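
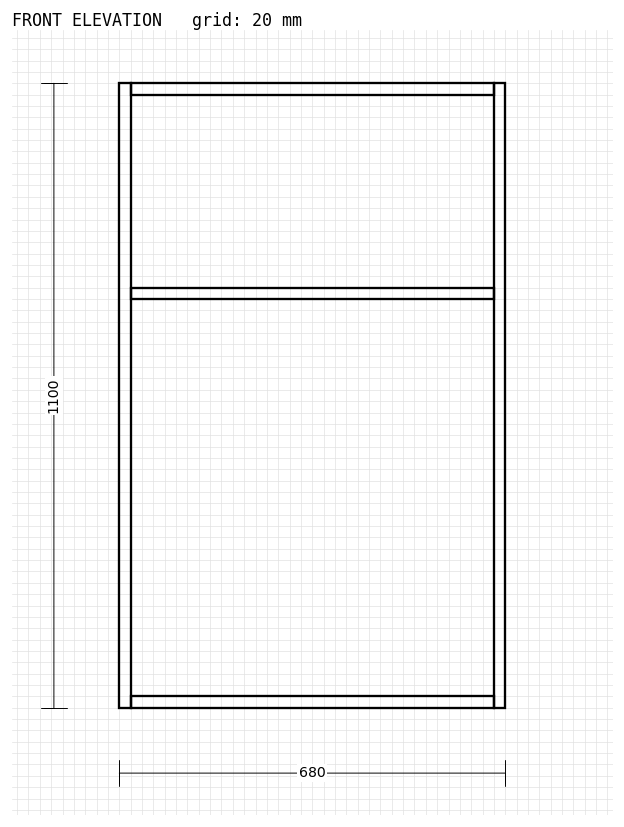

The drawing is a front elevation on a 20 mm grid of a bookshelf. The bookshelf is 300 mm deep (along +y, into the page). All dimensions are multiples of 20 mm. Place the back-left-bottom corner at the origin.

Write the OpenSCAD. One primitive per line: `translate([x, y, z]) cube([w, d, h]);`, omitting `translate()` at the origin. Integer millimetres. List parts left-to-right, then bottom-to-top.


cube([20, 300, 1100]);
translate([20, 0, 0]) cube([640, 300, 20]);
translate([20, 0, 720]) cube([640, 300, 20]);
translate([20, 0, 1080]) cube([640, 300, 20]);
translate([660, 0, 0]) cube([20, 300, 1100]);


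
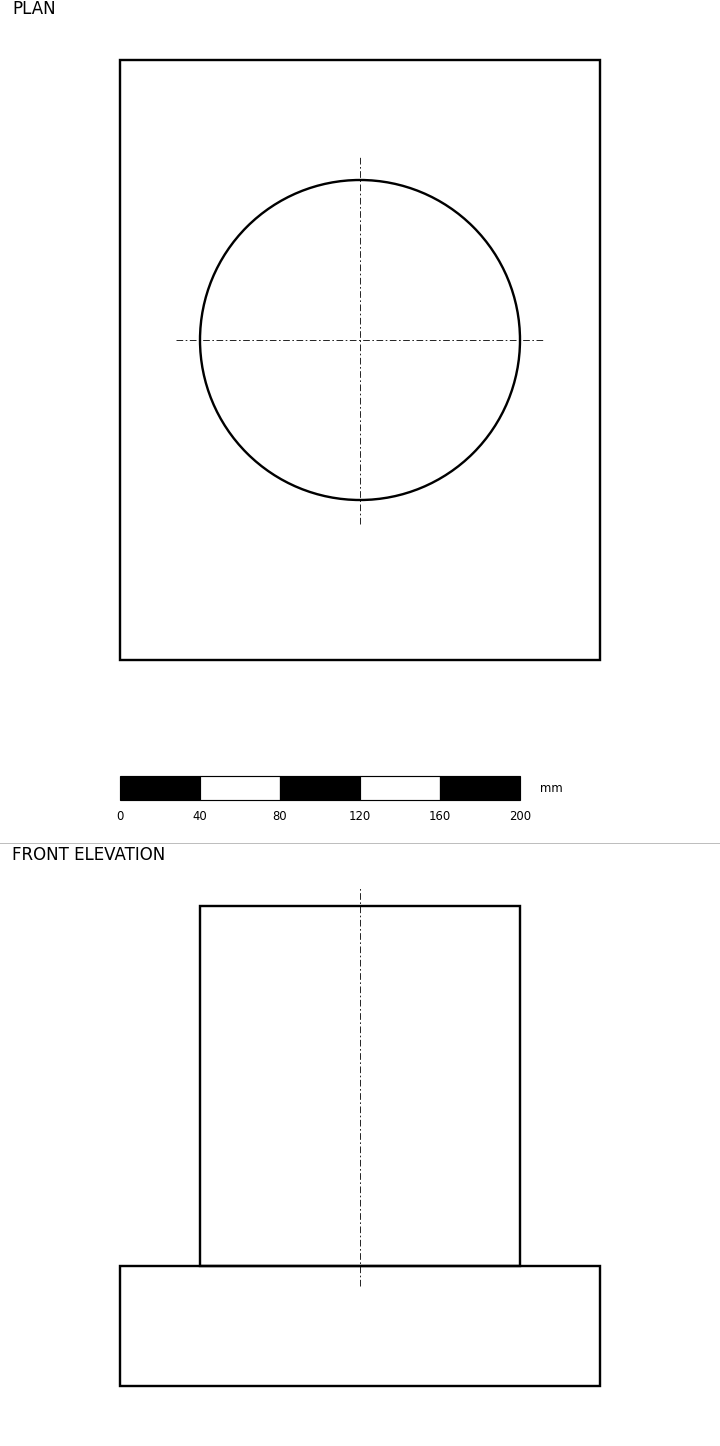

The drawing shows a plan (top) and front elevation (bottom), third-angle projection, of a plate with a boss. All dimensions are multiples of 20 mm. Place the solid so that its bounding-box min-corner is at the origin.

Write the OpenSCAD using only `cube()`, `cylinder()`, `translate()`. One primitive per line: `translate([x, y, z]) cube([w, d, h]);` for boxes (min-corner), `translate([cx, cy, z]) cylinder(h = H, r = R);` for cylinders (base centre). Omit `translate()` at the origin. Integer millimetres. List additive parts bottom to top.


cube([240, 300, 60]);
translate([120, 160, 60]) cylinder(h = 180, r = 80);


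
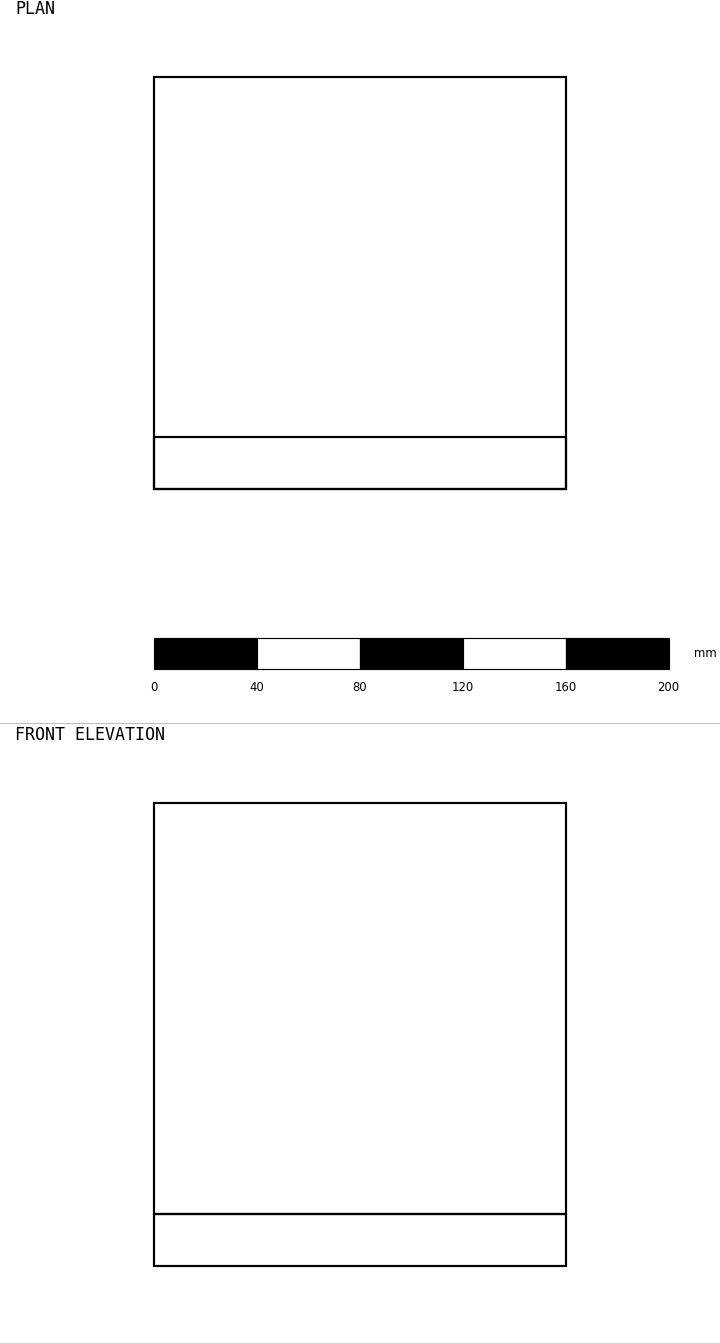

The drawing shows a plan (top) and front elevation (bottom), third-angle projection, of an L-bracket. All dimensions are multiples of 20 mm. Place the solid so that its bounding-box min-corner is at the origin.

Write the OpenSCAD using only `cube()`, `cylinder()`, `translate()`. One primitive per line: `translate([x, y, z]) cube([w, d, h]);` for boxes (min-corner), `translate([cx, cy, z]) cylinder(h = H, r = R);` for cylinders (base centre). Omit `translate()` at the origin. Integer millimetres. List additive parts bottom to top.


cube([160, 160, 20]);
translate([0, 0, 20]) cube([160, 20, 160]);


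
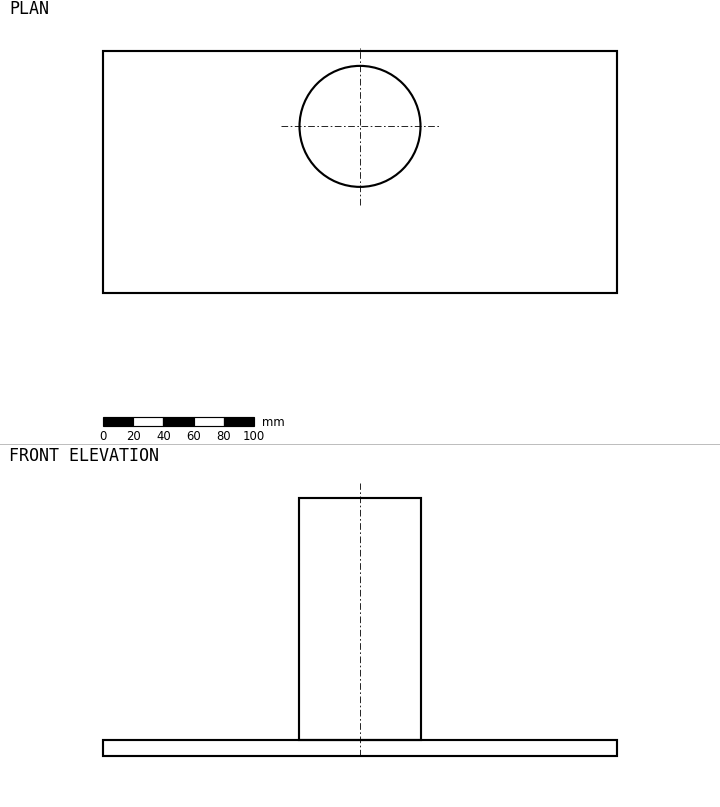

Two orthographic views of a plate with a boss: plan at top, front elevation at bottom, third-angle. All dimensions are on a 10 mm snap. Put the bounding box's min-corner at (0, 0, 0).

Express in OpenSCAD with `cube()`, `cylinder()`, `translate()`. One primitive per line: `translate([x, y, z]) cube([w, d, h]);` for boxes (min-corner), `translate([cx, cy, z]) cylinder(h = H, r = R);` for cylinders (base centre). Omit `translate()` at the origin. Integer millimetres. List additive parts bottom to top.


cube([340, 160, 10]);
translate([170, 110, 10]) cylinder(h = 160, r = 40);


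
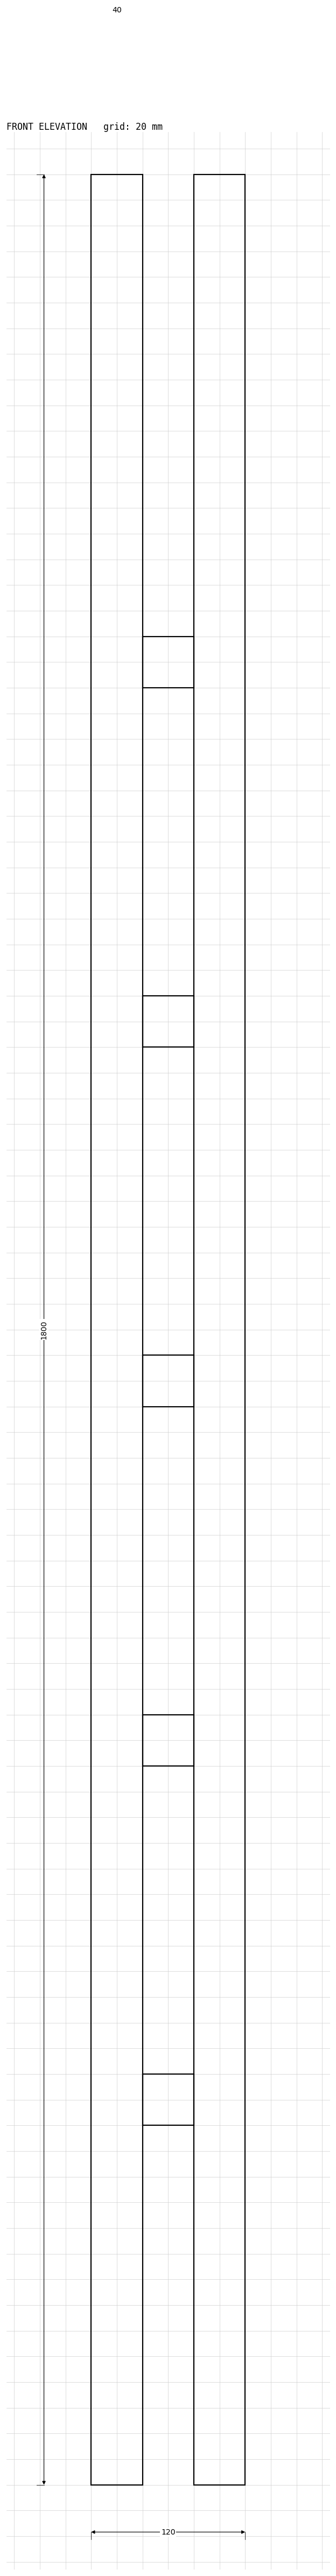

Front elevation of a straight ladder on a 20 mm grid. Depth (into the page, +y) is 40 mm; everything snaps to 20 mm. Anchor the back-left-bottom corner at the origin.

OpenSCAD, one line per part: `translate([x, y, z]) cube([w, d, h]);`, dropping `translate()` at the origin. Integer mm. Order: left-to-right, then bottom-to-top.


cube([40, 40, 1800]);
translate([40, 0, 280]) cube([40, 40, 40]);
translate([40, 0, 560]) cube([40, 40, 40]);
translate([40, 0, 840]) cube([40, 40, 40]);
translate([40, 0, 1120]) cube([40, 40, 40]);
translate([40, 0, 1400]) cube([40, 40, 40]);
translate([80, 0, 0]) cube([40, 40, 1800]);


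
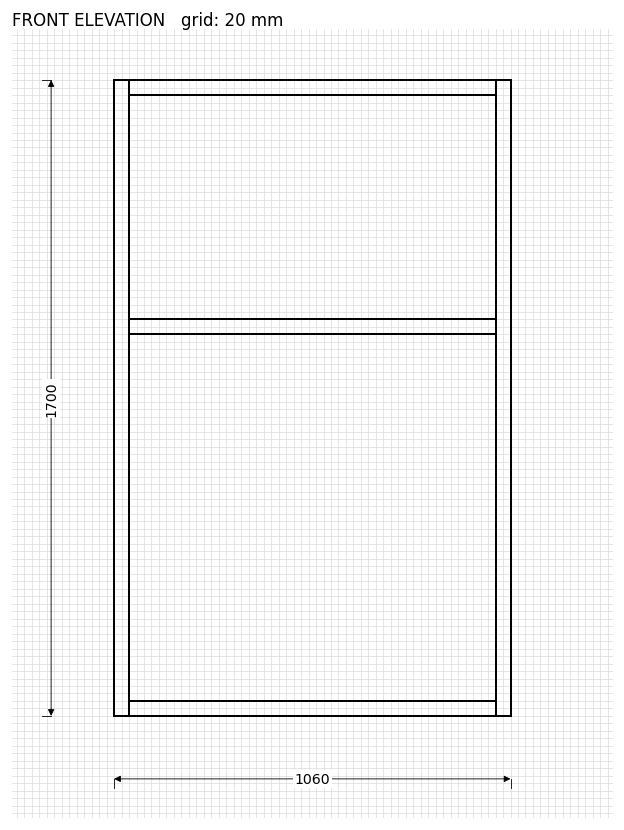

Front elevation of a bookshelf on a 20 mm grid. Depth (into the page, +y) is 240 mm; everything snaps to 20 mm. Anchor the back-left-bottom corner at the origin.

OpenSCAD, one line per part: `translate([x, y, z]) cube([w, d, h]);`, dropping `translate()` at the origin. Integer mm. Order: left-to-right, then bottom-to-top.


cube([40, 240, 1700]);
translate([40, 0, 0]) cube([980, 240, 40]);
translate([40, 0, 1020]) cube([980, 240, 40]);
translate([40, 0, 1660]) cube([980, 240, 40]);
translate([1020, 0, 0]) cube([40, 240, 1700]);


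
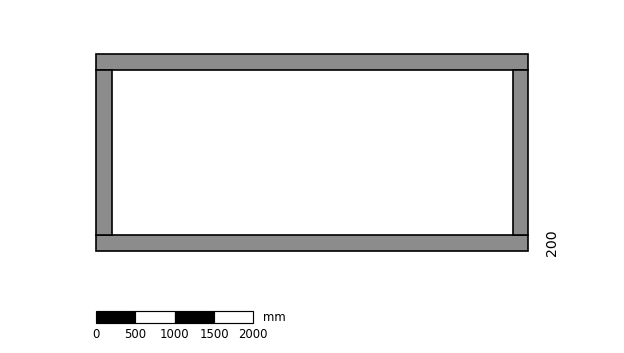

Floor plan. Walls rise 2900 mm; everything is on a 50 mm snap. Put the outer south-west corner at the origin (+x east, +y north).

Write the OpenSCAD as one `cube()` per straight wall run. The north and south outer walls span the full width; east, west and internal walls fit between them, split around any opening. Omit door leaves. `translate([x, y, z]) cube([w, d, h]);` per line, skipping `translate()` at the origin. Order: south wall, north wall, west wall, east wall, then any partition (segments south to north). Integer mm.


cube([5500, 200, 2900]);
translate([0, 2300, 0]) cube([5500, 200, 2900]);
translate([0, 200, 0]) cube([200, 2100, 2900]);
translate([5300, 200, 0]) cube([200, 2100, 2900]);


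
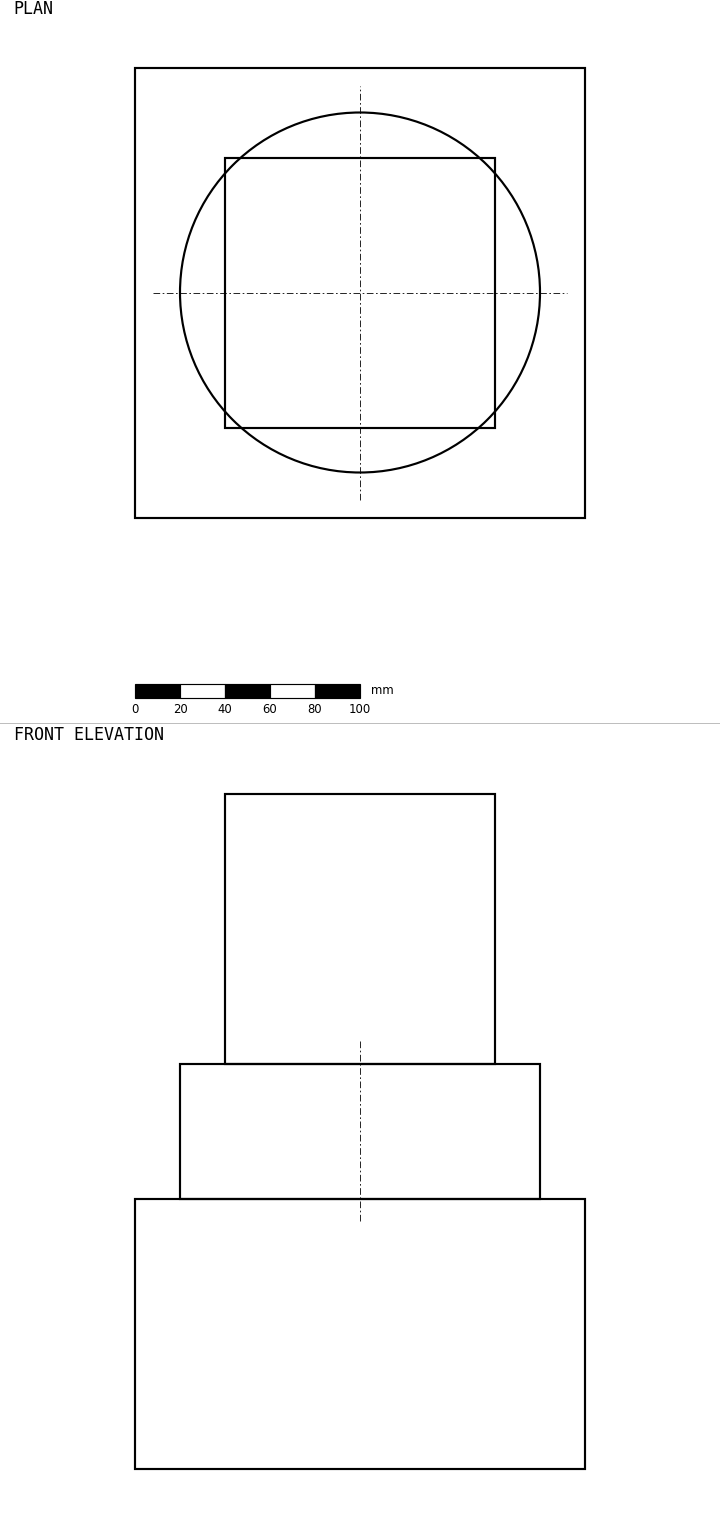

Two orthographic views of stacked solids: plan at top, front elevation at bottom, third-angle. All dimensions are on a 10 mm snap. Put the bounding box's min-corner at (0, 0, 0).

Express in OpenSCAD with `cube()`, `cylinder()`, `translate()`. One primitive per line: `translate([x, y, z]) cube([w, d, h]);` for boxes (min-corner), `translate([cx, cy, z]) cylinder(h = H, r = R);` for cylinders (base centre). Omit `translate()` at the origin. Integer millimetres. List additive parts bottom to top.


cube([200, 200, 120]);
translate([100, 100, 120]) cylinder(h = 60, r = 80);
translate([40, 40, 180]) cube([120, 120, 120]);


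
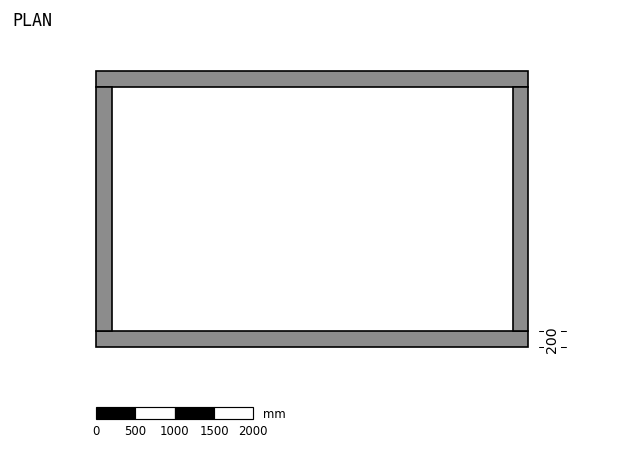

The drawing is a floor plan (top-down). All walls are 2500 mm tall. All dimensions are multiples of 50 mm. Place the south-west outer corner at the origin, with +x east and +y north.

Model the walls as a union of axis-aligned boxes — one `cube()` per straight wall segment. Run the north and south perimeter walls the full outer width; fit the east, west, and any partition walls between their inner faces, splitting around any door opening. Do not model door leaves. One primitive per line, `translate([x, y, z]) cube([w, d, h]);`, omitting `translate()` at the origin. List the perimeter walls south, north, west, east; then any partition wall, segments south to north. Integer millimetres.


cube([5500, 200, 2500]);
translate([0, 3300, 0]) cube([5500, 200, 2500]);
translate([0, 200, 0]) cube([200, 3100, 2500]);
translate([5300, 200, 0]) cube([200, 3100, 2500]);


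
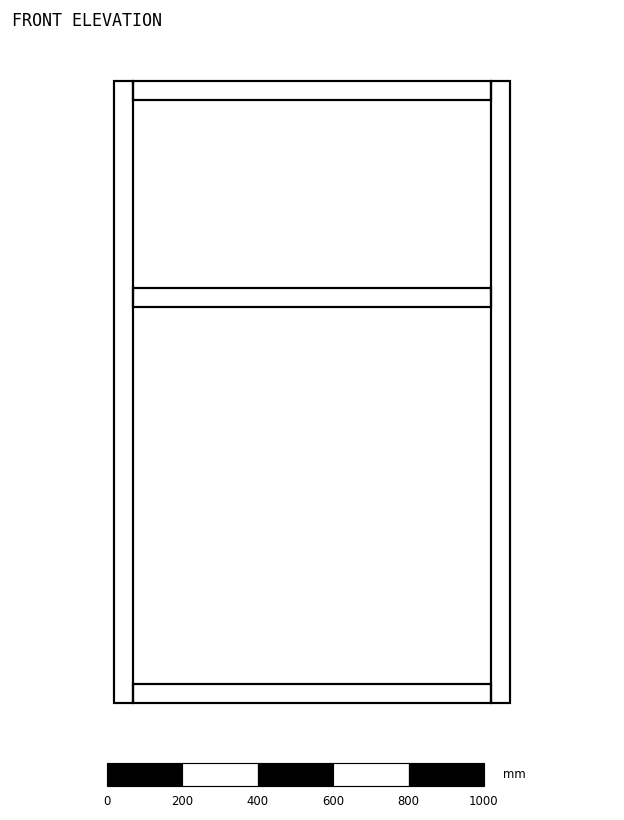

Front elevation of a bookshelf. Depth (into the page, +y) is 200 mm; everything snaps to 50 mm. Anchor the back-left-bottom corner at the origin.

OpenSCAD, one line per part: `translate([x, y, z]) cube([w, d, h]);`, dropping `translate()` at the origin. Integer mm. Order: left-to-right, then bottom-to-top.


cube([50, 200, 1650]);
translate([50, 0, 0]) cube([950, 200, 50]);
translate([50, 0, 1050]) cube([950, 200, 50]);
translate([50, 0, 1600]) cube([950, 200, 50]);
translate([1000, 0, 0]) cube([50, 200, 1650]);


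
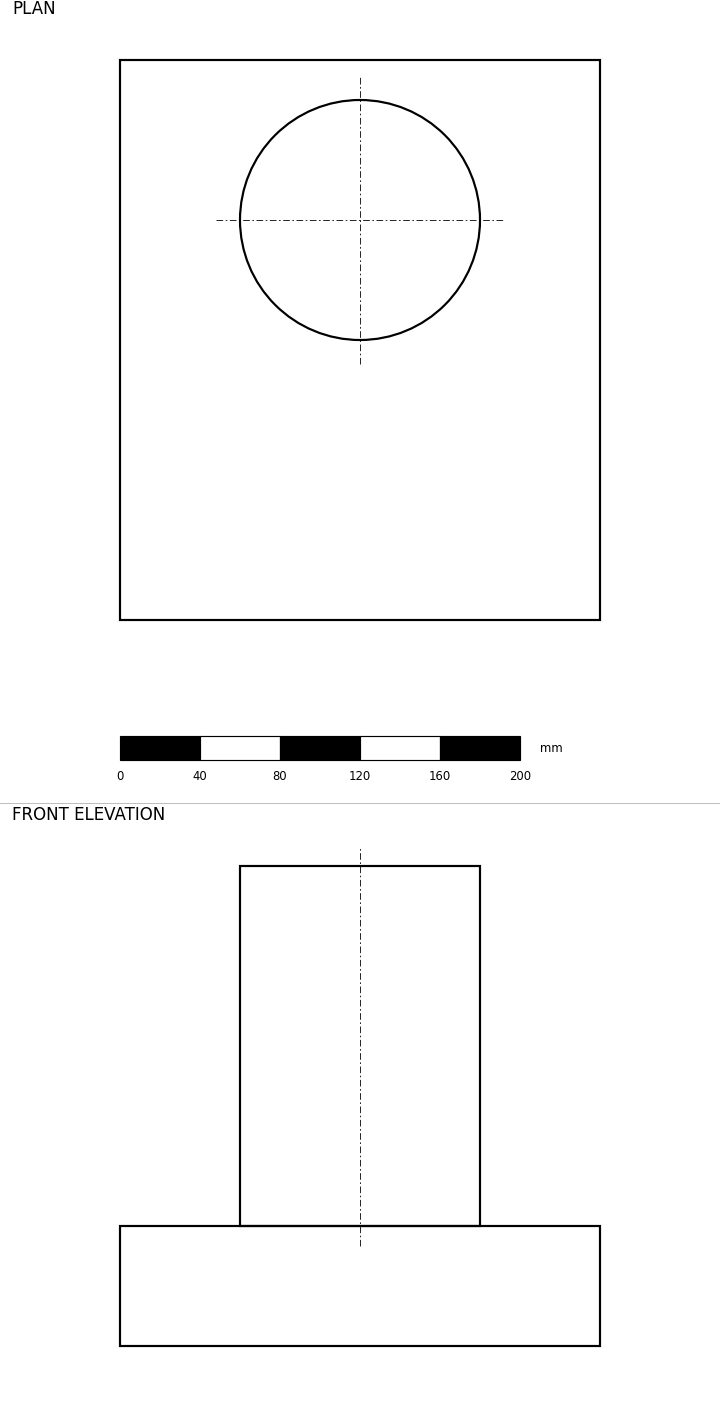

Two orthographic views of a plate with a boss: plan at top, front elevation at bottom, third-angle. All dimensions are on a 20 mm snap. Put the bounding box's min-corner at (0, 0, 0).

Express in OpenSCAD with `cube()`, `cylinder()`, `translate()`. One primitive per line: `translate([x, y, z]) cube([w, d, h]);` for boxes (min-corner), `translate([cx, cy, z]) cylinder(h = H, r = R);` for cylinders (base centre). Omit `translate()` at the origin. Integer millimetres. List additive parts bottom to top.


cube([240, 280, 60]);
translate([120, 200, 60]) cylinder(h = 180, r = 60);


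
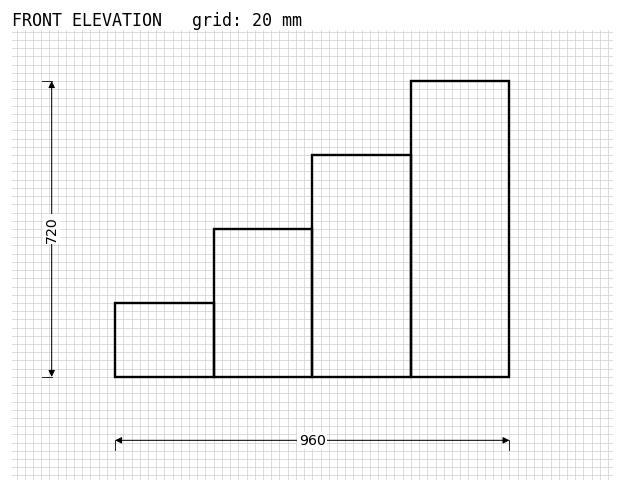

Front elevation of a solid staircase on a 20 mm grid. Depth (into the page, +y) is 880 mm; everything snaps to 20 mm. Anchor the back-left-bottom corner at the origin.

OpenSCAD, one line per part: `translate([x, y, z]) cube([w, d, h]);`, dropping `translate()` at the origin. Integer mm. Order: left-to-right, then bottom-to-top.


cube([240, 880, 180]);
translate([240, 0, 0]) cube([240, 880, 360]);
translate([480, 0, 0]) cube([240, 880, 540]);
translate([720, 0, 0]) cube([240, 880, 720]);


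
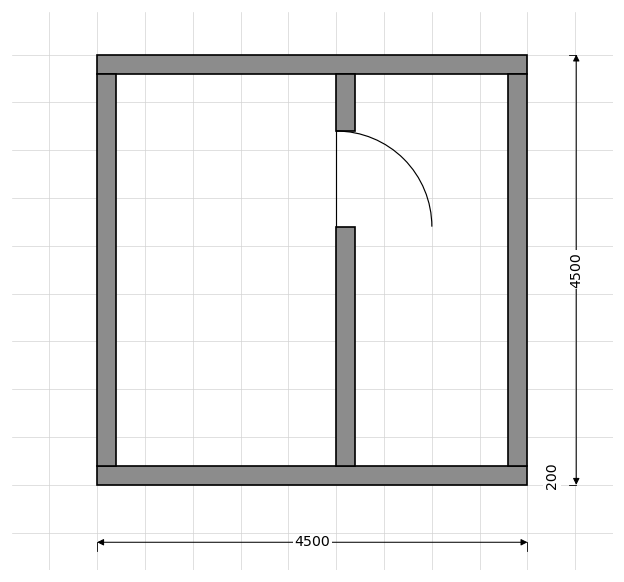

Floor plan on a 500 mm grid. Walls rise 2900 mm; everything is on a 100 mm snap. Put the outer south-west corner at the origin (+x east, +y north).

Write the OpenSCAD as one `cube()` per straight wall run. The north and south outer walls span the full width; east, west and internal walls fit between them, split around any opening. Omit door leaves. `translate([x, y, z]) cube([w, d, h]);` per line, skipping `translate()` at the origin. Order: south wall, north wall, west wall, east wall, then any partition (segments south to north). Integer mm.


cube([4500, 200, 2900]);
translate([0, 4300, 0]) cube([4500, 200, 2900]);
translate([0, 200, 0]) cube([200, 4100, 2900]);
translate([4300, 200, 0]) cube([200, 4100, 2900]);
translate([2500, 200, 0]) cube([200, 2500, 2900]);
translate([2500, 3700, 0]) cube([200, 600, 2900]);


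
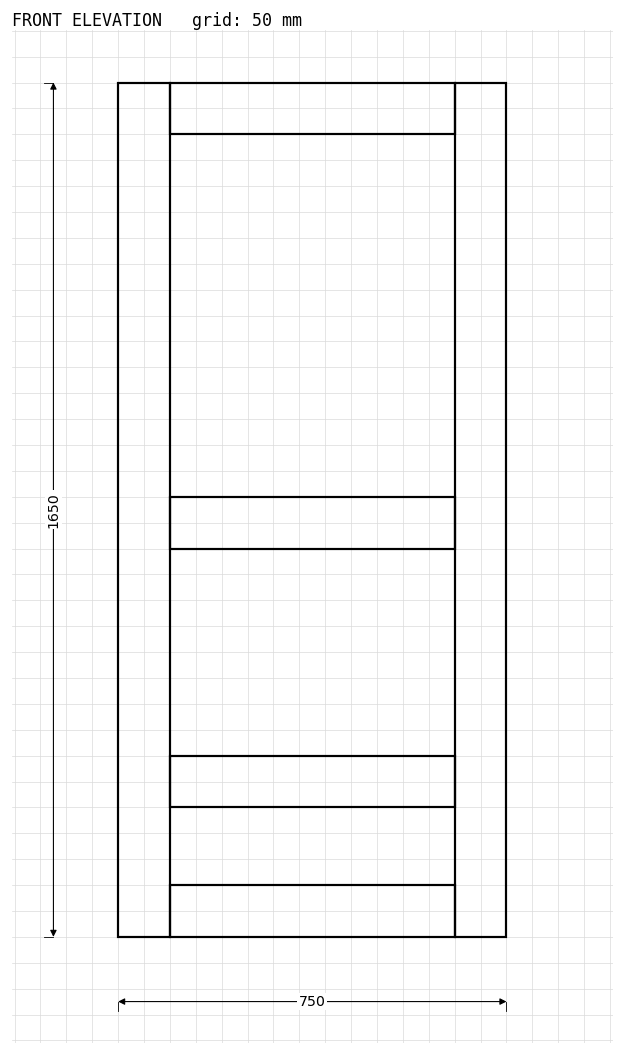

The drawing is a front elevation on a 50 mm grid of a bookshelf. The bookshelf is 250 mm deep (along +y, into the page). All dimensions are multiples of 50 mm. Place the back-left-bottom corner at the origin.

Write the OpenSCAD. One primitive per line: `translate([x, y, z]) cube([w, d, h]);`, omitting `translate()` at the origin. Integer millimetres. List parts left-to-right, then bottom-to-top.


cube([100, 250, 1650]);
translate([100, 0, 0]) cube([550, 250, 100]);
translate([100, 0, 250]) cube([550, 250, 100]);
translate([100, 0, 750]) cube([550, 250, 100]);
translate([100, 0, 1550]) cube([550, 250, 100]);
translate([650, 0, 0]) cube([100, 250, 1650]);


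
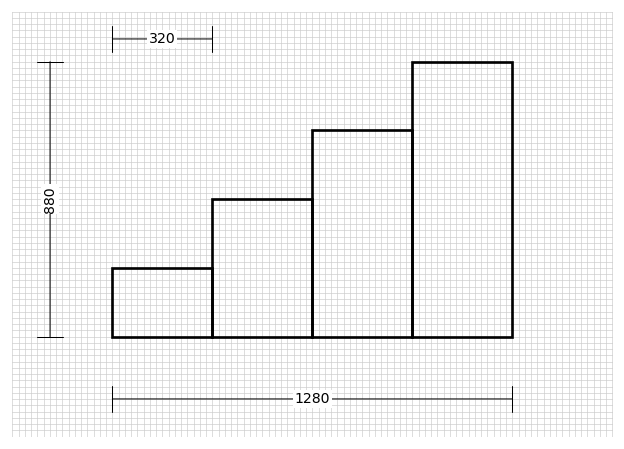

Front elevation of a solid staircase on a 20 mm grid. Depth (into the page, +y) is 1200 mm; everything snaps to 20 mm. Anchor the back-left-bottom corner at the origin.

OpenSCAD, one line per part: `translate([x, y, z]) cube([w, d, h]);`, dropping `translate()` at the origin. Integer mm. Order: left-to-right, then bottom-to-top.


cube([320, 1200, 220]);
translate([320, 0, 0]) cube([320, 1200, 440]);
translate([640, 0, 0]) cube([320, 1200, 660]);
translate([960, 0, 0]) cube([320, 1200, 880]);


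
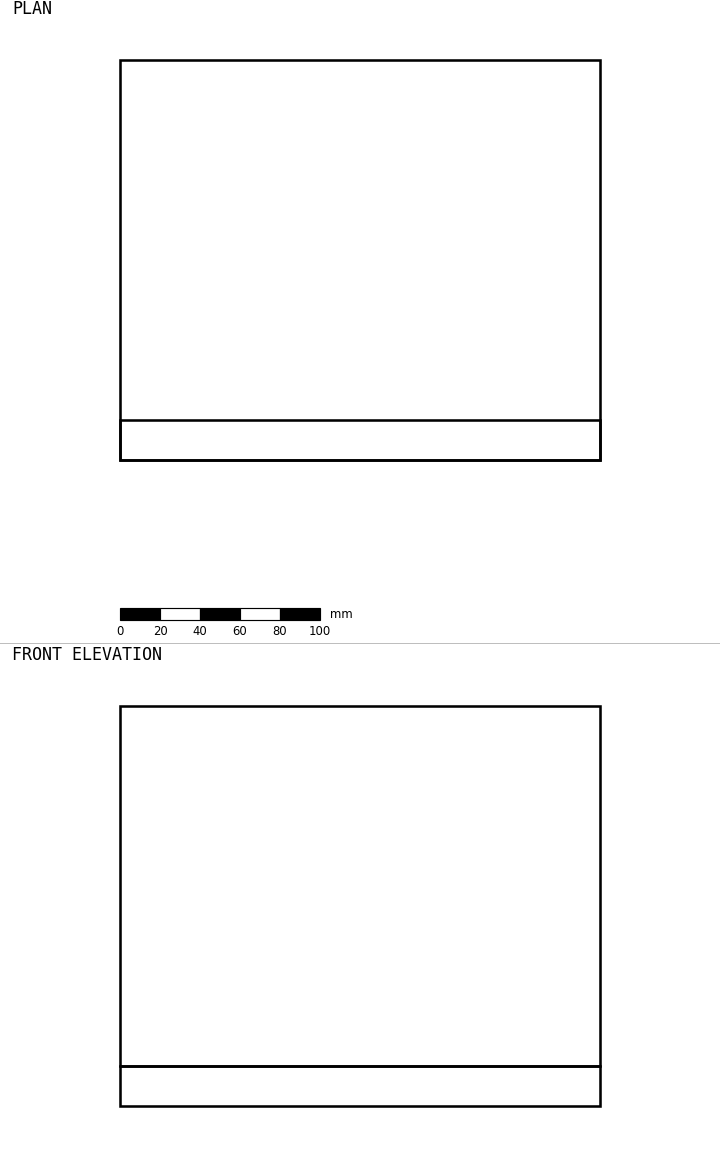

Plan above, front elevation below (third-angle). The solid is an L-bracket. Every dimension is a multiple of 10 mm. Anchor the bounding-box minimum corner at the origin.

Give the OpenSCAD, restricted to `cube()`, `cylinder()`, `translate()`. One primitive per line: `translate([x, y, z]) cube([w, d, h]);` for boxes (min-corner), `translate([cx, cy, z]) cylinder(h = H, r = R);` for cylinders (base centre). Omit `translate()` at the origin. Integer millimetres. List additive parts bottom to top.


cube([240, 200, 20]);
translate([0, 0, 20]) cube([240, 20, 180]);


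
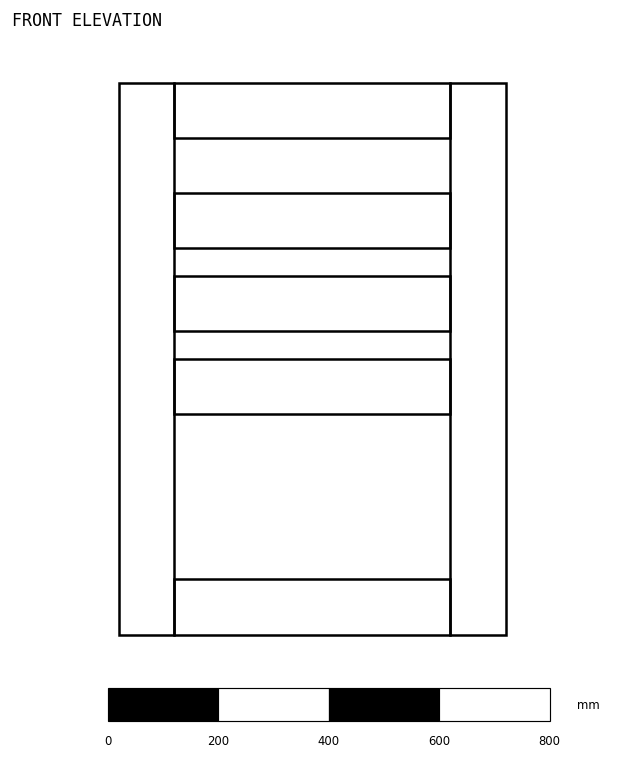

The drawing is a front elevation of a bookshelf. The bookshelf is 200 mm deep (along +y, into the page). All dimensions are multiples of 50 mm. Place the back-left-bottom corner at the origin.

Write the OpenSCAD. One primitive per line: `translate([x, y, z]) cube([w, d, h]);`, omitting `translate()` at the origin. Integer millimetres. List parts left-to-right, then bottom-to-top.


cube([100, 200, 1000]);
translate([100, 0, 0]) cube([500, 200, 100]);
translate([100, 0, 400]) cube([500, 200, 100]);
translate([100, 0, 550]) cube([500, 200, 100]);
translate([100, 0, 700]) cube([500, 200, 100]);
translate([100, 0, 900]) cube([500, 200, 100]);
translate([600, 0, 0]) cube([100, 200, 1000]);


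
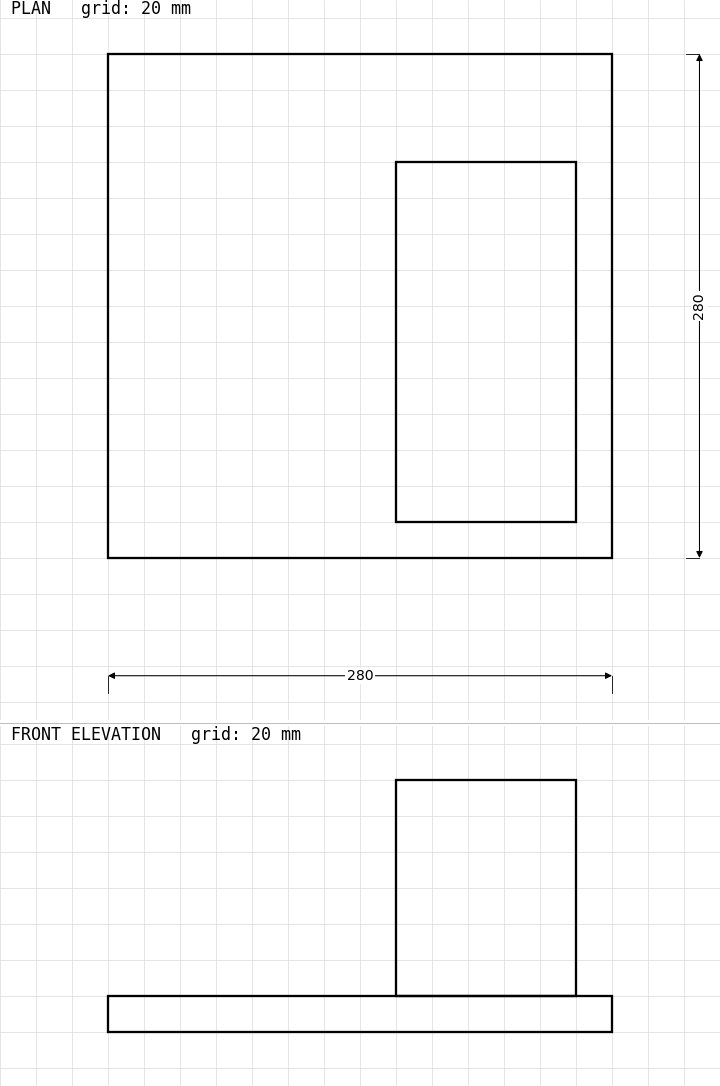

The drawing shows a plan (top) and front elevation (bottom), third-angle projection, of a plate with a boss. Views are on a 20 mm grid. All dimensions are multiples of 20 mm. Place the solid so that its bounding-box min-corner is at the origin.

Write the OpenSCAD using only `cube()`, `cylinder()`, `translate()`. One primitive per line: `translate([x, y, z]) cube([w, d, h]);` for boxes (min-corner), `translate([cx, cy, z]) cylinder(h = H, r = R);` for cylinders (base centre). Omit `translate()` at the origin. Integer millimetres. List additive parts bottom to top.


cube([280, 280, 20]);
translate([160, 20, 20]) cube([100, 200, 120]);


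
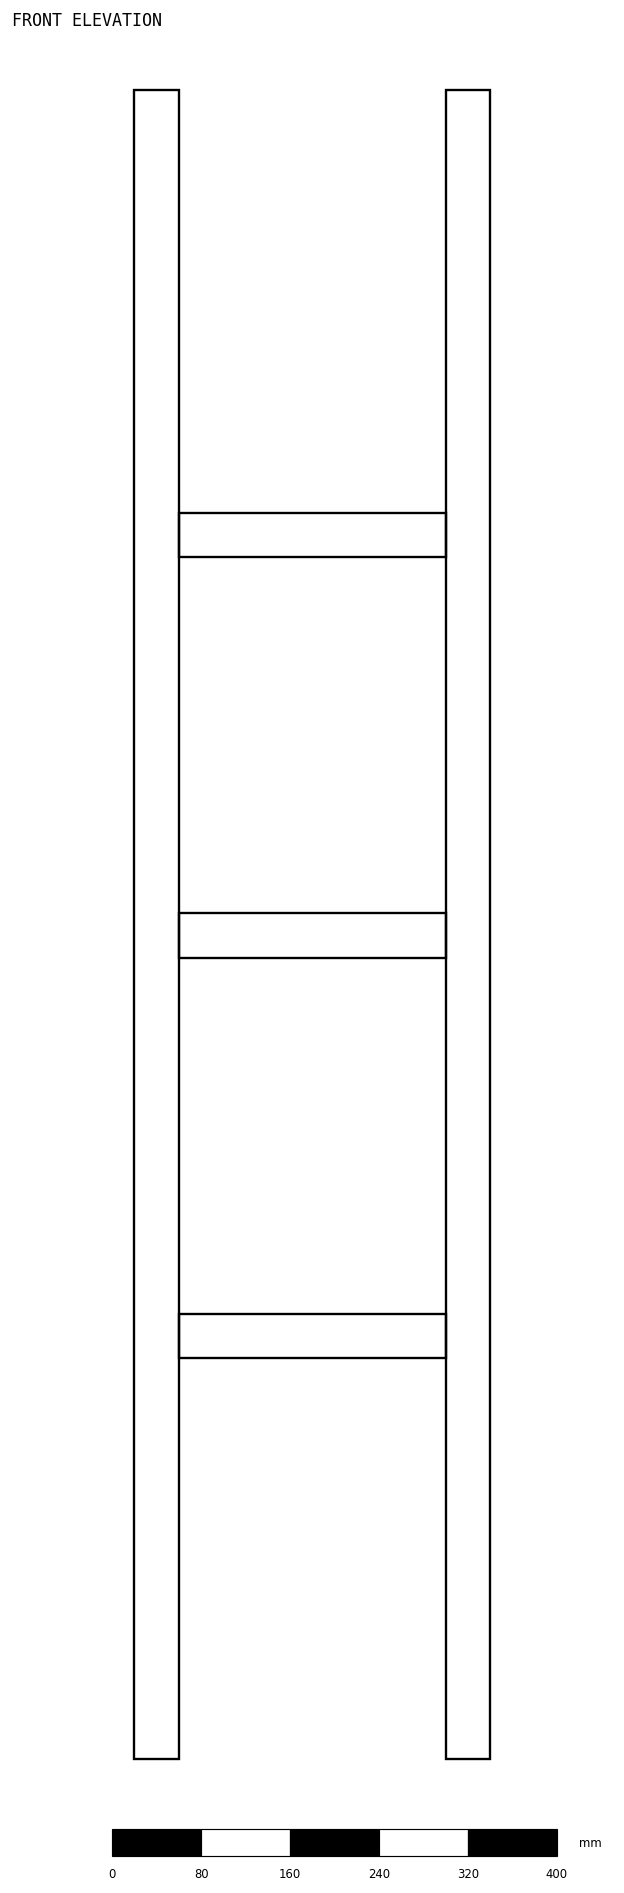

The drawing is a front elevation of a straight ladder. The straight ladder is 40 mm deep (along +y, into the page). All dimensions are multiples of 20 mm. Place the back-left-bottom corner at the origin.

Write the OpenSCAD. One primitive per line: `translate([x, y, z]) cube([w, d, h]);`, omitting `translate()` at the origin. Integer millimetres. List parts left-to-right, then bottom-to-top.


cube([40, 40, 1500]);
translate([40, 0, 360]) cube([240, 40, 40]);
translate([40, 0, 720]) cube([240, 40, 40]);
translate([40, 0, 1080]) cube([240, 40, 40]);
translate([280, 0, 0]) cube([40, 40, 1500]);


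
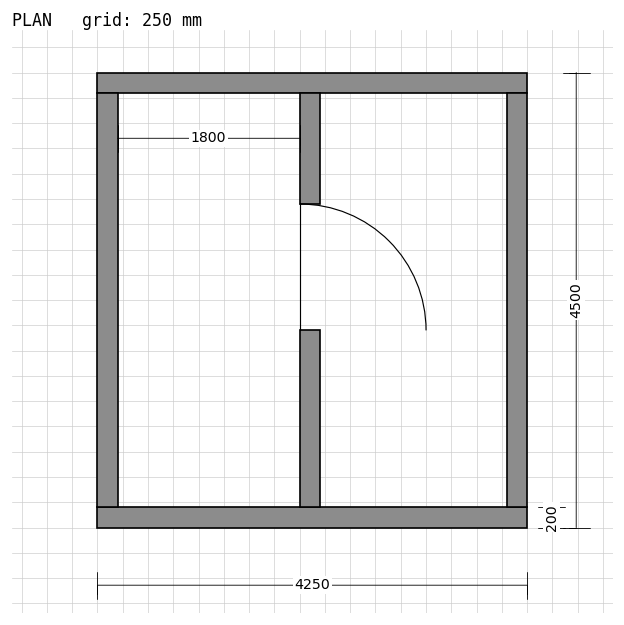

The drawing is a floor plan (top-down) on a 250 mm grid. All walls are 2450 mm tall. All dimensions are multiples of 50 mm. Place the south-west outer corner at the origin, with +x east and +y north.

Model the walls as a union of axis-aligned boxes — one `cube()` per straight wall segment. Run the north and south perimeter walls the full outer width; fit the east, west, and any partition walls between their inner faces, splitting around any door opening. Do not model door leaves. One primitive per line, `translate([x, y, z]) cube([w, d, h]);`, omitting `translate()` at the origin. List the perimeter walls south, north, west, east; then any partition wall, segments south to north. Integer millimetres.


cube([4250, 200, 2450]);
translate([0, 4300, 0]) cube([4250, 200, 2450]);
translate([0, 200, 0]) cube([200, 4100, 2450]);
translate([4050, 200, 0]) cube([200, 4100, 2450]);
translate([2000, 200, 0]) cube([200, 1750, 2450]);
translate([2000, 3200, 0]) cube([200, 1100, 2450]);


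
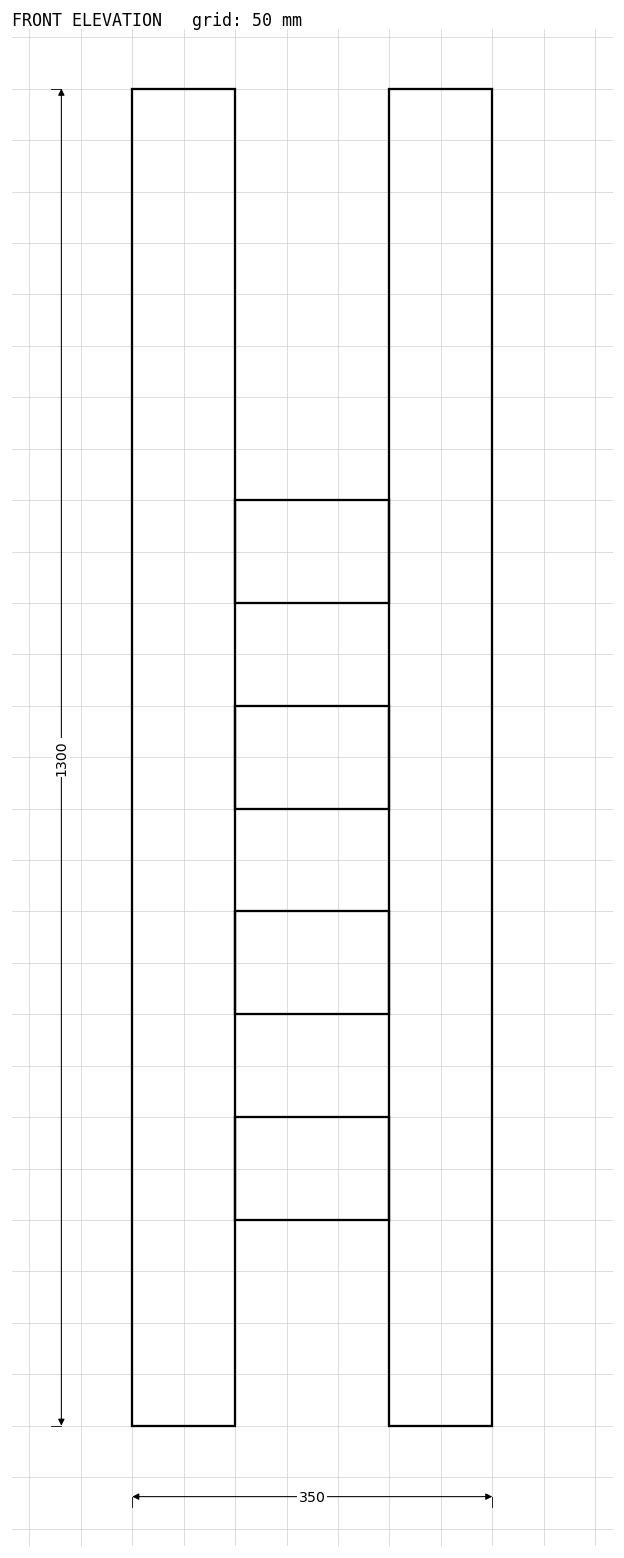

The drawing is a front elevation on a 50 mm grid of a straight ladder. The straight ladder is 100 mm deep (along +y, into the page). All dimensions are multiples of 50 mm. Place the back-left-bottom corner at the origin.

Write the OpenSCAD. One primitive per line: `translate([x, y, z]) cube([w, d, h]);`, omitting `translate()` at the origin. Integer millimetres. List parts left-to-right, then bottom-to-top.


cube([100, 100, 1300]);
translate([100, 0, 200]) cube([150, 100, 100]);
translate([100, 0, 400]) cube([150, 100, 100]);
translate([100, 0, 600]) cube([150, 100, 100]);
translate([100, 0, 800]) cube([150, 100, 100]);
translate([250, 0, 0]) cube([100, 100, 1300]);


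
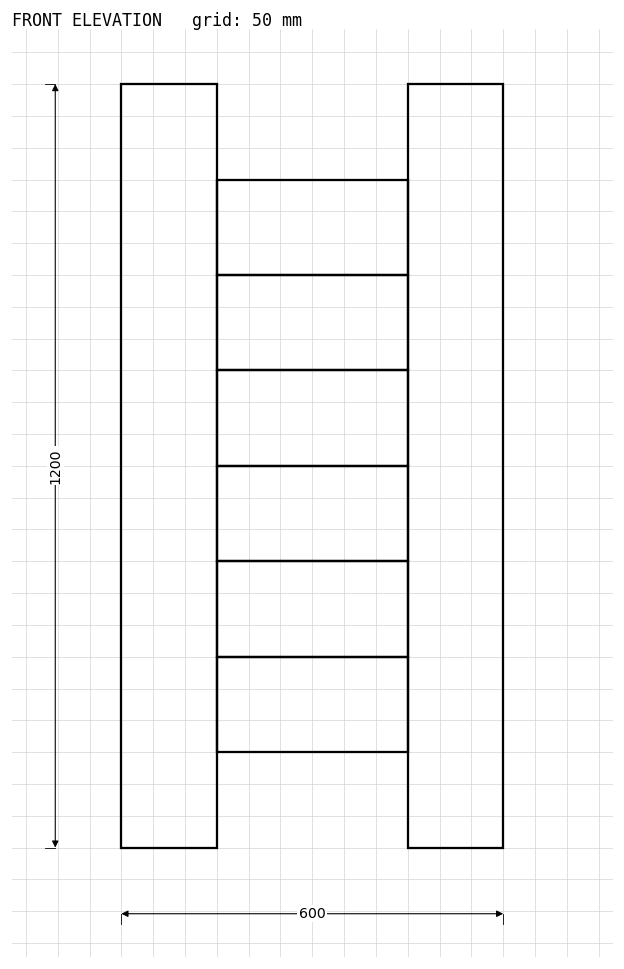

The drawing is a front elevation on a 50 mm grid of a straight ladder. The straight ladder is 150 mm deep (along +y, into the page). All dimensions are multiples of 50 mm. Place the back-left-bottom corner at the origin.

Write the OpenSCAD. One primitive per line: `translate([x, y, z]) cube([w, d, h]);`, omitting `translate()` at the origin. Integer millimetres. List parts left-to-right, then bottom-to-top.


cube([150, 150, 1200]);
translate([150, 0, 150]) cube([300, 150, 150]);
translate([150, 0, 300]) cube([300, 150, 150]);
translate([150, 0, 450]) cube([300, 150, 150]);
translate([150, 0, 600]) cube([300, 150, 150]);
translate([150, 0, 750]) cube([300, 150, 150]);
translate([150, 0, 900]) cube([300, 150, 150]);
translate([450, 0, 0]) cube([150, 150, 1200]);


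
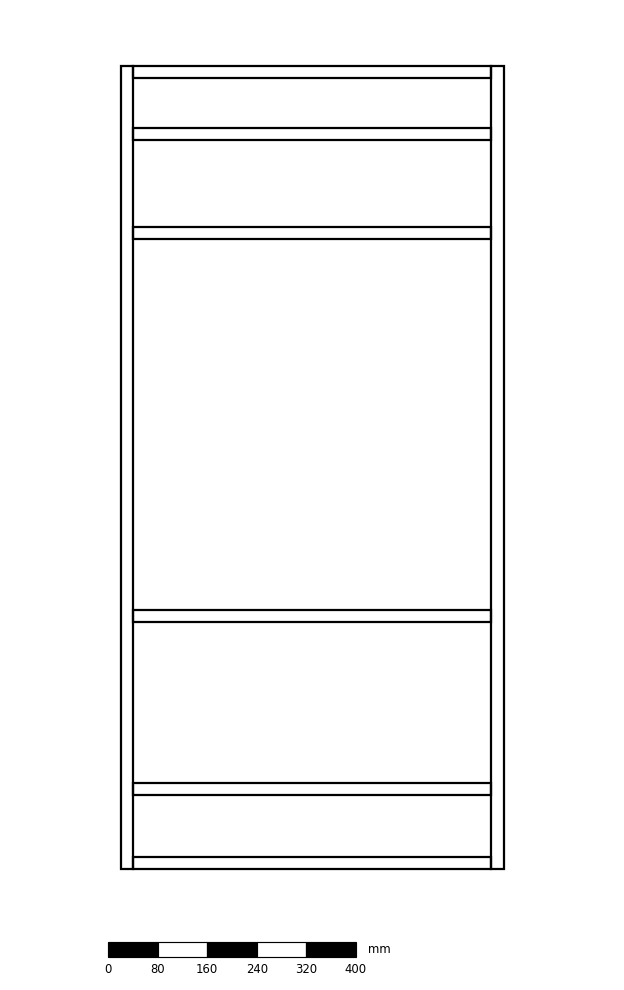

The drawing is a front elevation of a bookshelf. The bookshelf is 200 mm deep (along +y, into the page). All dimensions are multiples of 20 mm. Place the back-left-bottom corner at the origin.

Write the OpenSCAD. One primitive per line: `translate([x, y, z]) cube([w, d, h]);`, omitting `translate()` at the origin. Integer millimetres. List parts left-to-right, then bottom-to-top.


cube([20, 200, 1300]);
translate([20, 0, 0]) cube([580, 200, 20]);
translate([20, 0, 120]) cube([580, 200, 20]);
translate([20, 0, 400]) cube([580, 200, 20]);
translate([20, 0, 1020]) cube([580, 200, 20]);
translate([20, 0, 1180]) cube([580, 200, 20]);
translate([20, 0, 1280]) cube([580, 200, 20]);
translate([600, 0, 0]) cube([20, 200, 1300]);


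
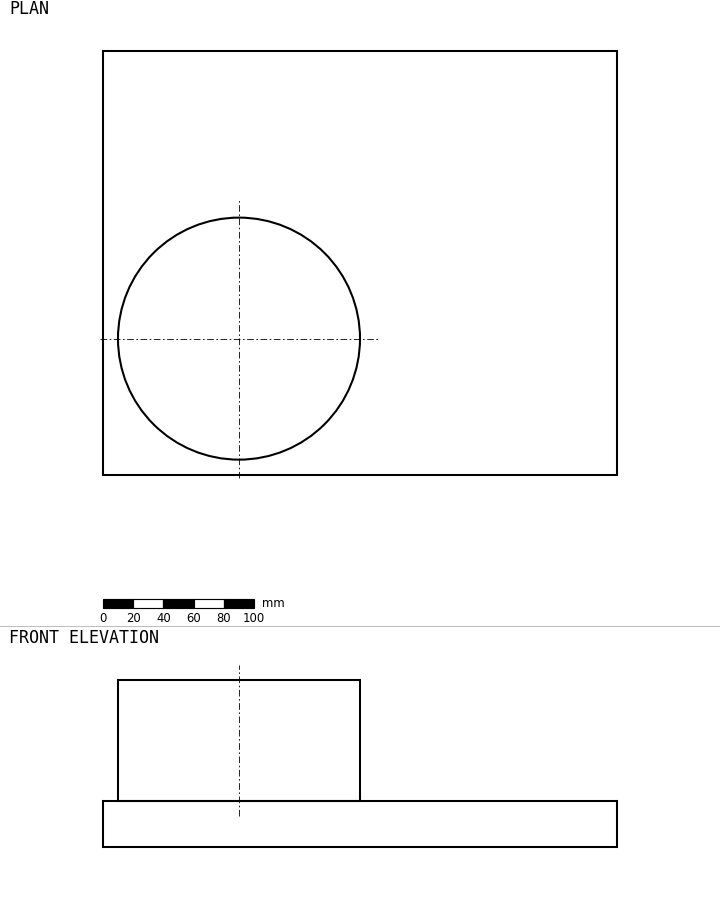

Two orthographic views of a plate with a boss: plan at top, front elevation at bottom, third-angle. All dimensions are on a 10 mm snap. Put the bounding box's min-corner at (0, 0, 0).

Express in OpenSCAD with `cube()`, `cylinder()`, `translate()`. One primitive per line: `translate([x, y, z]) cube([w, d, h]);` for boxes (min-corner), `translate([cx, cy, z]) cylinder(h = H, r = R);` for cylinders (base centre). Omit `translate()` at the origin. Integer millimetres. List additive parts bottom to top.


cube([340, 280, 30]);
translate([90, 90, 30]) cylinder(h = 80, r = 80);


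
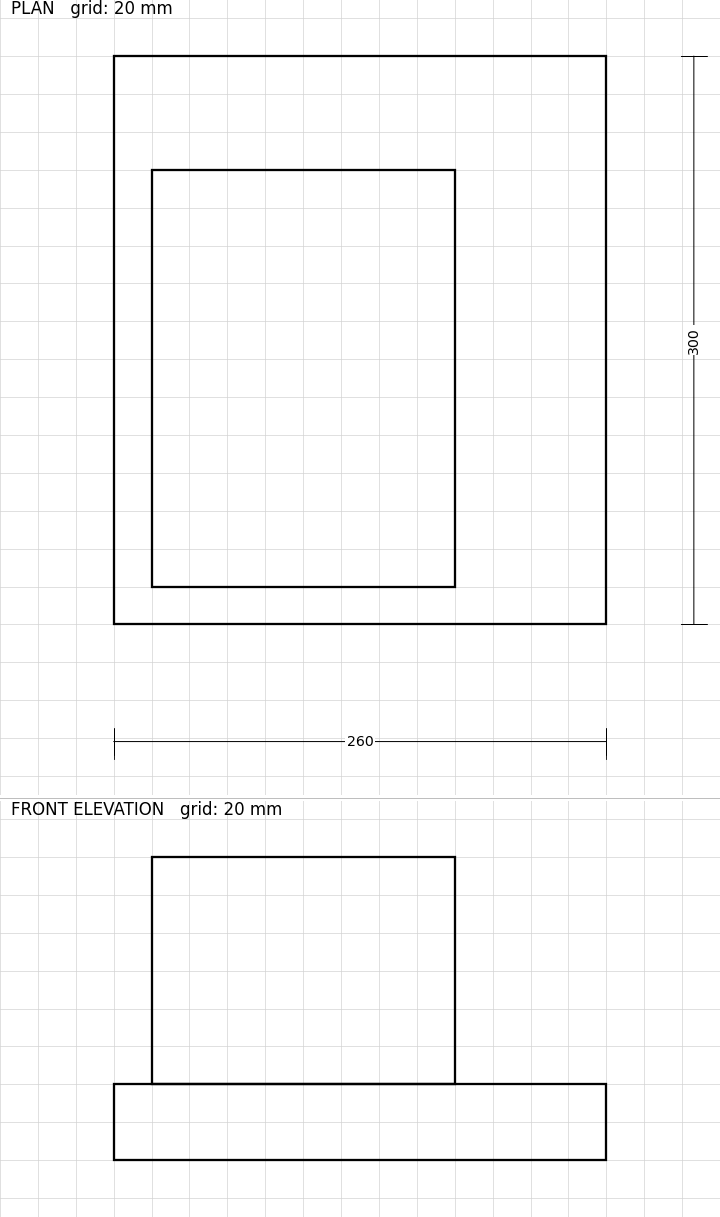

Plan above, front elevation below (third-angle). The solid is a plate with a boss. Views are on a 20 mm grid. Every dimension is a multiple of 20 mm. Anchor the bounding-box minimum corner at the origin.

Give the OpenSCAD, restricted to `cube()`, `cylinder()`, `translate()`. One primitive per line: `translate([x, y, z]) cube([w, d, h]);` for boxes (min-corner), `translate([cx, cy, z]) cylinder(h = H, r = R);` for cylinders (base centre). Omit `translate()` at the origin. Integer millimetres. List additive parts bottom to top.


cube([260, 300, 40]);
translate([20, 20, 40]) cube([160, 220, 120]);


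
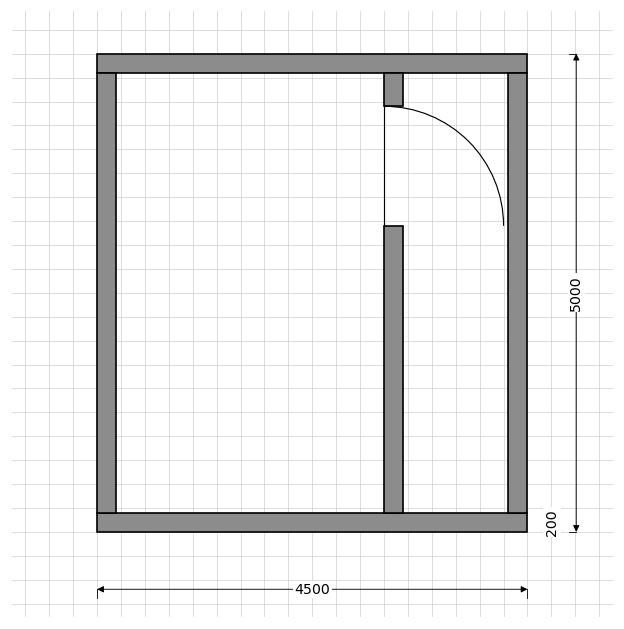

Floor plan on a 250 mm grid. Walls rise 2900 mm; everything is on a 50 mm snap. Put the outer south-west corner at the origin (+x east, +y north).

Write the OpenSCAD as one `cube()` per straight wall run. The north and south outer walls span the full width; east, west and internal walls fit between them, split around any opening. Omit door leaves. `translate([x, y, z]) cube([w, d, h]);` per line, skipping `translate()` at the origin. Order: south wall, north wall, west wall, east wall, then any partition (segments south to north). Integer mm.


cube([4500, 200, 2900]);
translate([0, 4800, 0]) cube([4500, 200, 2900]);
translate([0, 200, 0]) cube([200, 4600, 2900]);
translate([4300, 200, 0]) cube([200, 4600, 2900]);
translate([3000, 200, 0]) cube([200, 3000, 2900]);
translate([3000, 4450, 0]) cube([200, 350, 2900]);


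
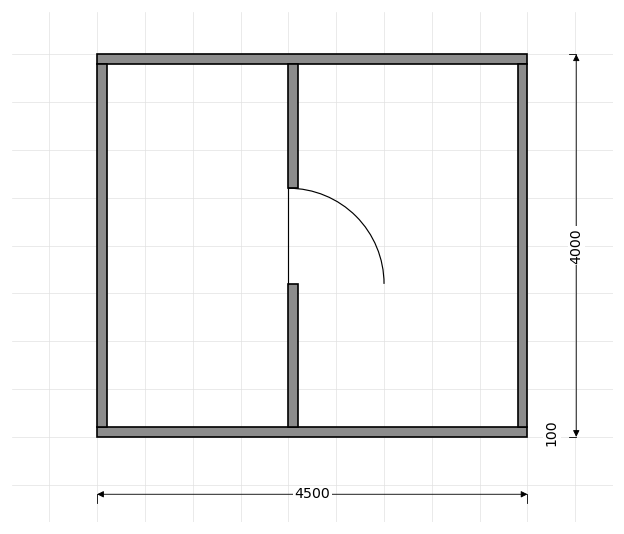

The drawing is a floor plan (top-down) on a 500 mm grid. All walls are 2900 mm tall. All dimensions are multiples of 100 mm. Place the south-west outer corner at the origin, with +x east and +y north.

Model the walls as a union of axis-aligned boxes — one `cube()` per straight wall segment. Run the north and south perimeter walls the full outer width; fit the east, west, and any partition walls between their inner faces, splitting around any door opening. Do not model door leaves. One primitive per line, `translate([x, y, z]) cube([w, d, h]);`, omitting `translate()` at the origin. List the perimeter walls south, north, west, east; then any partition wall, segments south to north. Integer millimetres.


cube([4500, 100, 2900]);
translate([0, 3900, 0]) cube([4500, 100, 2900]);
translate([0, 100, 0]) cube([100, 3800, 2900]);
translate([4400, 100, 0]) cube([100, 3800, 2900]);
translate([2000, 100, 0]) cube([100, 1500, 2900]);
translate([2000, 2600, 0]) cube([100, 1300, 2900]);


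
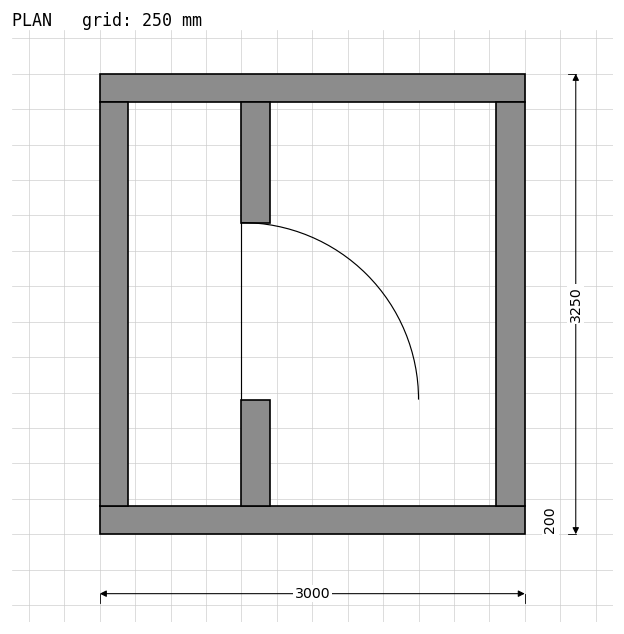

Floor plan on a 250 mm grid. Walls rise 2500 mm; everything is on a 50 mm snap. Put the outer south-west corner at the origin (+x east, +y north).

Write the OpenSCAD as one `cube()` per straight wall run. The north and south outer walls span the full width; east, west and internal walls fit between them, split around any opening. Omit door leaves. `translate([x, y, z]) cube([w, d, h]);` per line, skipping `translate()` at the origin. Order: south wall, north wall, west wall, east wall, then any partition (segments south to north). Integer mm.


cube([3000, 200, 2500]);
translate([0, 3050, 0]) cube([3000, 200, 2500]);
translate([0, 200, 0]) cube([200, 2850, 2500]);
translate([2800, 200, 0]) cube([200, 2850, 2500]);
translate([1000, 200, 0]) cube([200, 750, 2500]);
translate([1000, 2200, 0]) cube([200, 850, 2500]);


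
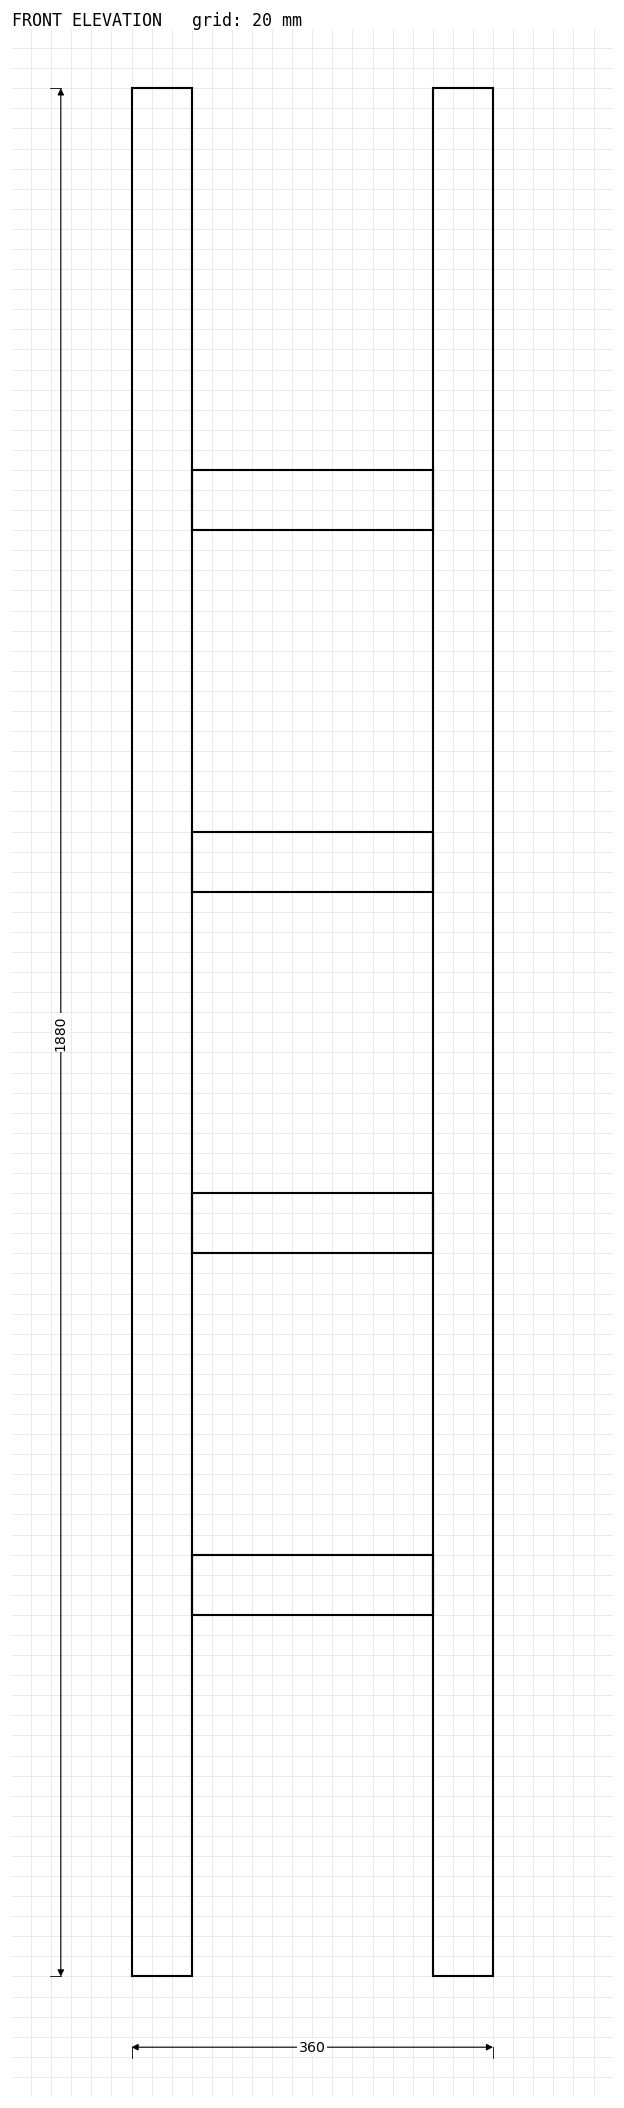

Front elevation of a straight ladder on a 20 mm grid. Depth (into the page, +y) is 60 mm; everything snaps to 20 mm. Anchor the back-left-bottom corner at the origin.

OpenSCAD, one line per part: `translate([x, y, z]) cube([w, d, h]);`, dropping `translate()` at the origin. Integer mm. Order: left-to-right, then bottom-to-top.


cube([60, 60, 1880]);
translate([60, 0, 360]) cube([240, 60, 60]);
translate([60, 0, 720]) cube([240, 60, 60]);
translate([60, 0, 1080]) cube([240, 60, 60]);
translate([60, 0, 1440]) cube([240, 60, 60]);
translate([300, 0, 0]) cube([60, 60, 1880]);


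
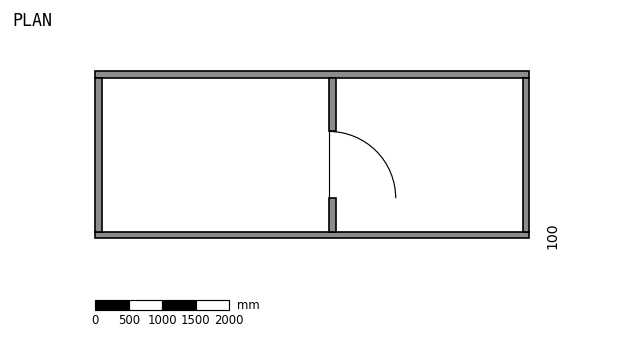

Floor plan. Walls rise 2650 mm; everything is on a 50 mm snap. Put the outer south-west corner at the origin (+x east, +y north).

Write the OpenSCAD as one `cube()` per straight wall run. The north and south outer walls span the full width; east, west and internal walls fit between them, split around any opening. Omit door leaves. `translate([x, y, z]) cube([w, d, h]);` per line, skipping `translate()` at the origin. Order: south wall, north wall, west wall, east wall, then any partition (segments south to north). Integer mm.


cube([6500, 100, 2650]);
translate([0, 2400, 0]) cube([6500, 100, 2650]);
translate([0, 100, 0]) cube([100, 2300, 2650]);
translate([6400, 100, 0]) cube([100, 2300, 2650]);
translate([3500, 100, 0]) cube([100, 500, 2650]);
translate([3500, 1600, 0]) cube([100, 800, 2650]);


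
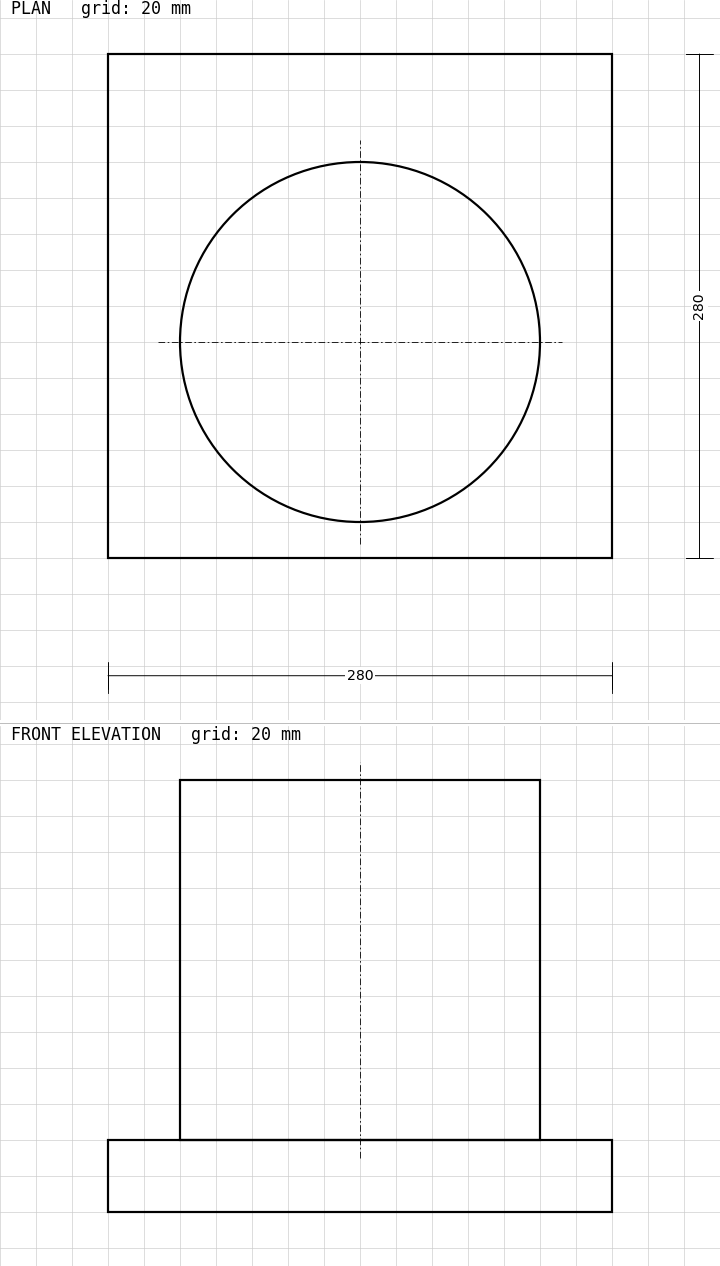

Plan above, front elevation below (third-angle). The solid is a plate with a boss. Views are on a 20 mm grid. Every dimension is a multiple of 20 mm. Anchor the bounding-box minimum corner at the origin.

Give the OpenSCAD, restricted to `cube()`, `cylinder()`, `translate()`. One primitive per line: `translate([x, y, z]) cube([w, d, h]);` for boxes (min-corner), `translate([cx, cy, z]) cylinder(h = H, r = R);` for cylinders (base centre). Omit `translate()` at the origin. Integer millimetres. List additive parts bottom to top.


cube([280, 280, 40]);
translate([140, 120, 40]) cylinder(h = 200, r = 100);


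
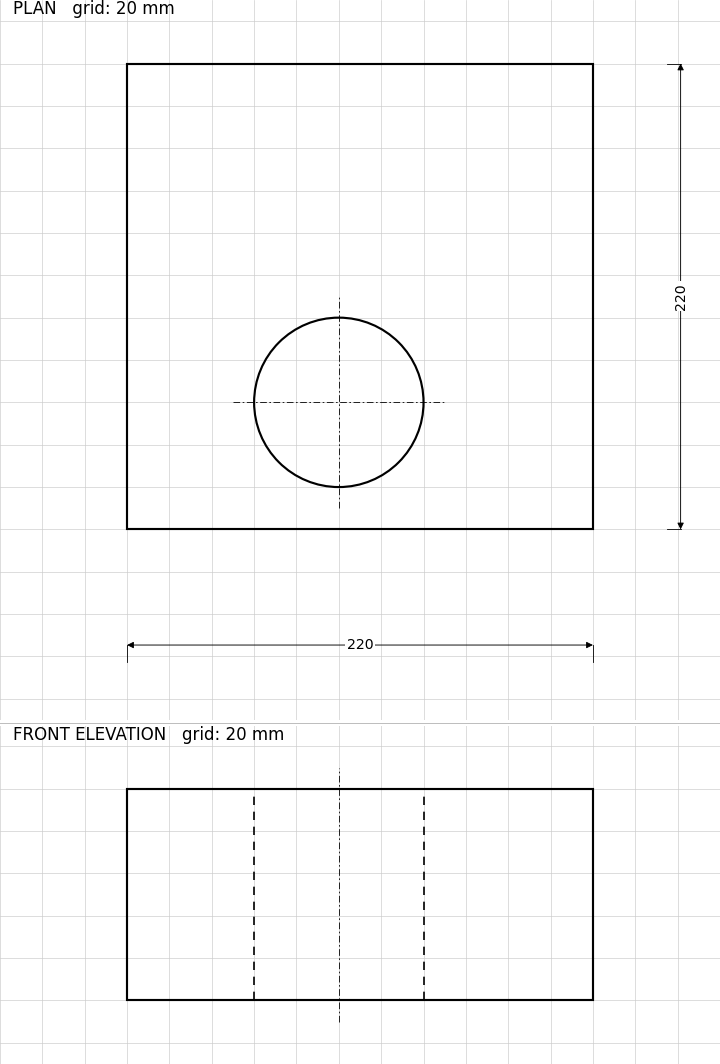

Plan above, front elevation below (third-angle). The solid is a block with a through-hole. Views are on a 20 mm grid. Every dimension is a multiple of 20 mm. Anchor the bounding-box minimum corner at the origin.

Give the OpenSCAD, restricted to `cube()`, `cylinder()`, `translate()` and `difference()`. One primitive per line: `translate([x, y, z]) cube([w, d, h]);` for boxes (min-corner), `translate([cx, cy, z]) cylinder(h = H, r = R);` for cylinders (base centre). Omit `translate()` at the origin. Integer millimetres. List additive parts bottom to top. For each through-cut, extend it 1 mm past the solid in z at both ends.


difference() {
  cube([220, 220, 100]);
  translate([100, 60, -1]) cylinder(h = 102, r = 40);
}


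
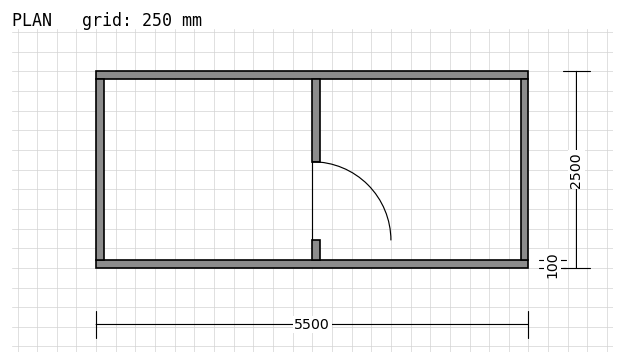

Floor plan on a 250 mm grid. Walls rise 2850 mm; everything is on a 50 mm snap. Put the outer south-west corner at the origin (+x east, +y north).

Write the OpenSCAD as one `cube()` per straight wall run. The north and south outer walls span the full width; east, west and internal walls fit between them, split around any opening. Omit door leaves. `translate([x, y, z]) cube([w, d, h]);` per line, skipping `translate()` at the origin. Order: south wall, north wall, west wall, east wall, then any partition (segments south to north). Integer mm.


cube([5500, 100, 2850]);
translate([0, 2400, 0]) cube([5500, 100, 2850]);
translate([0, 100, 0]) cube([100, 2300, 2850]);
translate([5400, 100, 0]) cube([100, 2300, 2850]);
translate([2750, 100, 0]) cube([100, 250, 2850]);
translate([2750, 1350, 0]) cube([100, 1050, 2850]);


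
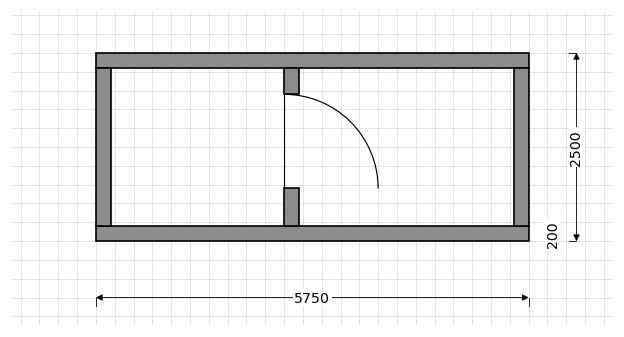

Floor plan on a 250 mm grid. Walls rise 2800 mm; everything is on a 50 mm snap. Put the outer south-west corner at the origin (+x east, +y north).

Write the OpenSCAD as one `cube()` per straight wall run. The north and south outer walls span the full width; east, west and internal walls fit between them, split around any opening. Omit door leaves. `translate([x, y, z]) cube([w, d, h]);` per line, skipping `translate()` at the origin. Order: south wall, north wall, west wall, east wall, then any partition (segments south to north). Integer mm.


cube([5750, 200, 2800]);
translate([0, 2300, 0]) cube([5750, 200, 2800]);
translate([0, 200, 0]) cube([200, 2100, 2800]);
translate([5550, 200, 0]) cube([200, 2100, 2800]);
translate([2500, 200, 0]) cube([200, 500, 2800]);
translate([2500, 1950, 0]) cube([200, 350, 2800]);


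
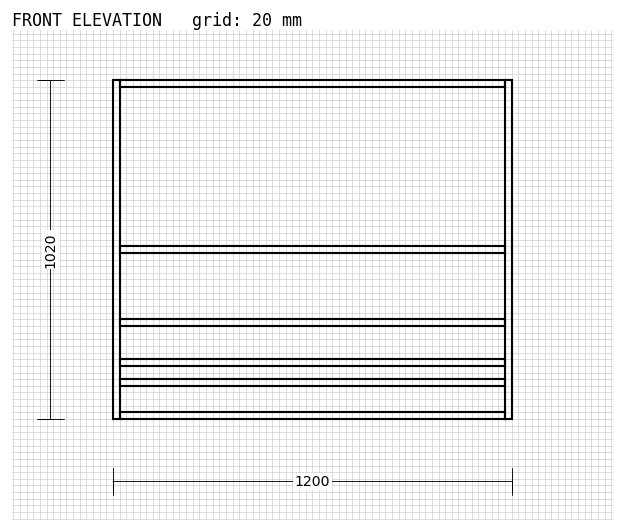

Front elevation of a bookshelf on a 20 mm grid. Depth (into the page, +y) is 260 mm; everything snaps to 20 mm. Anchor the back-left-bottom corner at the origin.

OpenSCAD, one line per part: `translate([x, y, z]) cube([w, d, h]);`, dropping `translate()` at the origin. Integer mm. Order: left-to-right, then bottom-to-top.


cube([20, 260, 1020]);
translate([20, 0, 0]) cube([1160, 260, 20]);
translate([20, 0, 100]) cube([1160, 260, 20]);
translate([20, 0, 160]) cube([1160, 260, 20]);
translate([20, 0, 280]) cube([1160, 260, 20]);
translate([20, 0, 500]) cube([1160, 260, 20]);
translate([20, 0, 1000]) cube([1160, 260, 20]);
translate([1180, 0, 0]) cube([20, 260, 1020]);


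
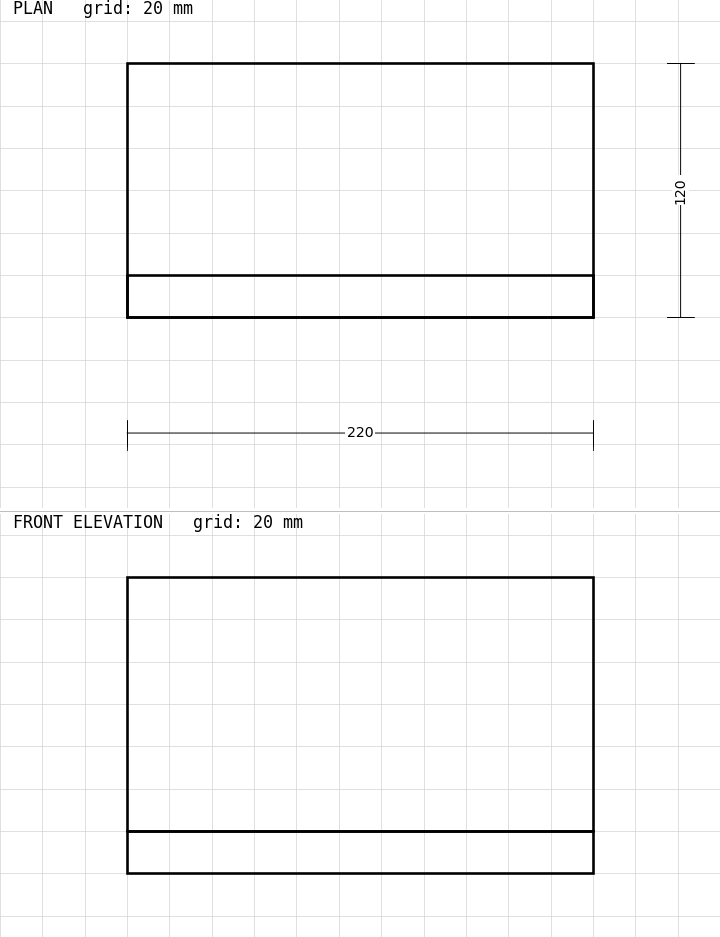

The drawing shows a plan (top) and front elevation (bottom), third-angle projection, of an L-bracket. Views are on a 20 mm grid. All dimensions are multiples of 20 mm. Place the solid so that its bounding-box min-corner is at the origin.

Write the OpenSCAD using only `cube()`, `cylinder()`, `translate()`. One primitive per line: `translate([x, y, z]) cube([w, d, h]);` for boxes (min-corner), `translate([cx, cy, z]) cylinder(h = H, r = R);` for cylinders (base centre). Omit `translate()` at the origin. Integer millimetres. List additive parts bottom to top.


cube([220, 120, 20]);
translate([0, 0, 20]) cube([220, 20, 120]);
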